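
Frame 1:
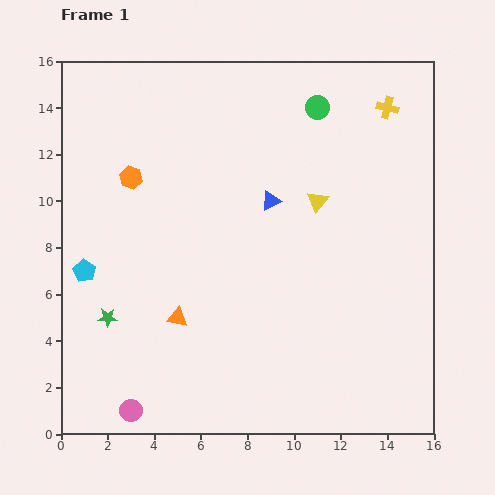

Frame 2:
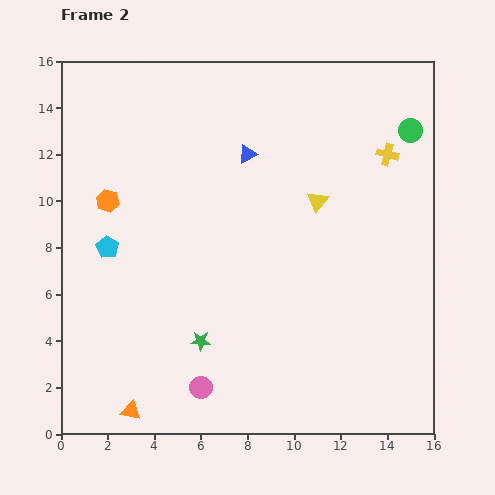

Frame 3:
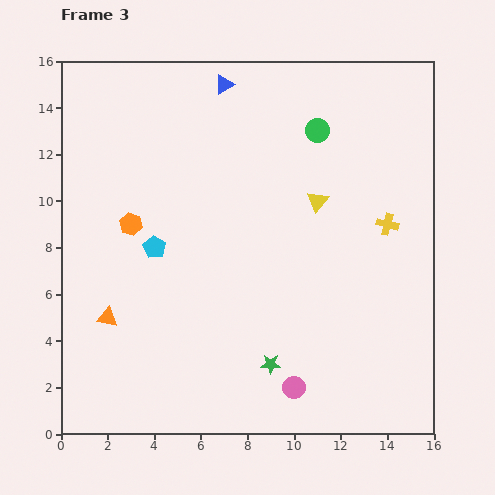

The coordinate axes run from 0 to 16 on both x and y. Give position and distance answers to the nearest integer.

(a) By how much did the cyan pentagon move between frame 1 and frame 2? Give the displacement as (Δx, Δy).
(1, 1)

The cyan pentagon was at (1, 7) in frame 1 and (2, 8) in frame 2.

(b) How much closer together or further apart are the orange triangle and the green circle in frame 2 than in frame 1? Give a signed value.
+6

Distance in frame 1: 11. Distance in frame 2: 17.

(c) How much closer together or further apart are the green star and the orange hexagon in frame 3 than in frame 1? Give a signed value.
+2

Distance in frame 1: 6. Distance in frame 3: 8.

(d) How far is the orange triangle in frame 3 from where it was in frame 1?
3

The orange triangle moved from (5, 5) to (2, 5), a distance of √(3² + 0²) ≈ 3.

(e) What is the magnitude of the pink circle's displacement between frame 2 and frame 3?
4

The pink circle moved from (6, 2) to (10, 2), a distance of √(4² + 0²) ≈ 4.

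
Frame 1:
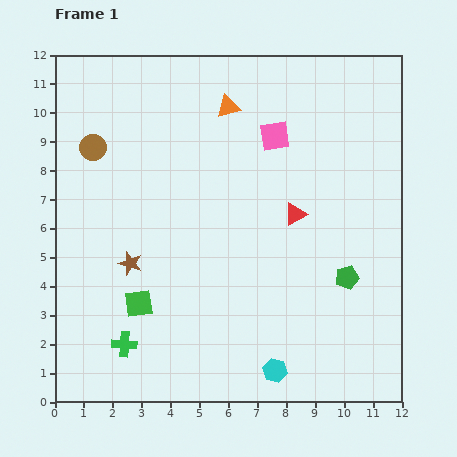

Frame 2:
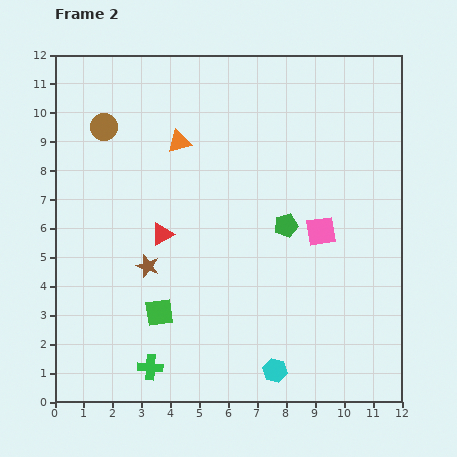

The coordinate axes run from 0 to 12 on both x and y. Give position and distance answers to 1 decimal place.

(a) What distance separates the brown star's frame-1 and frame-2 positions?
0.6

The brown star moved from (2.6, 4.8) to (3.2, 4.7), a distance of √(0.6² + 0.1²) ≈ 0.6.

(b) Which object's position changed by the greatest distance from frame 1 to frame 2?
the red triangle

(moved 4.7; next 3.7)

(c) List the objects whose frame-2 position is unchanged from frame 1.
the cyan hexagon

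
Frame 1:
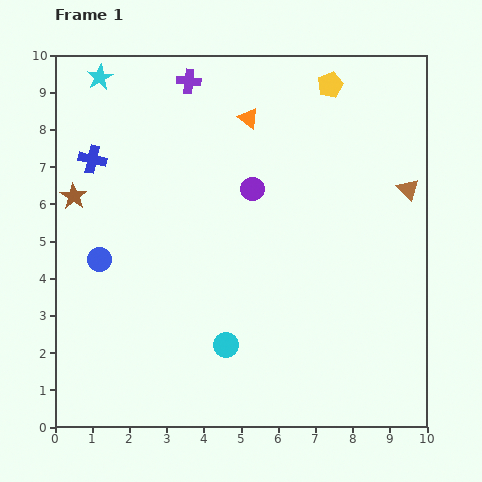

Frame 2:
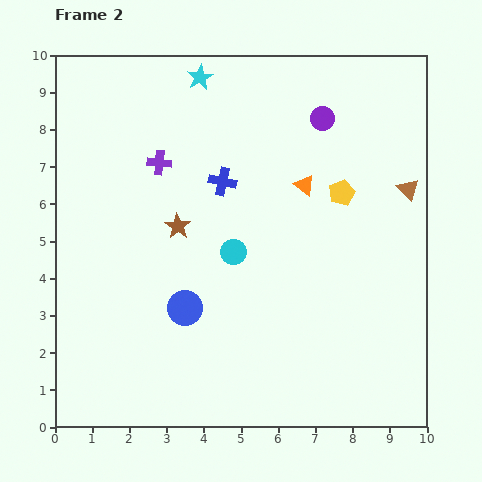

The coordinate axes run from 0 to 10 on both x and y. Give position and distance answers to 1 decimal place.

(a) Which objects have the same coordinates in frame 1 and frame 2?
the brown triangle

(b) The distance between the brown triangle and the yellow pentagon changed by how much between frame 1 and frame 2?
-1.7

Distance in frame 1: 3.5. Distance in frame 2: 1.8.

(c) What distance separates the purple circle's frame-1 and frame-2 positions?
2.7

The purple circle moved from (5.3, 6.4) to (7.2, 8.3), a distance of √(1.9² + 1.9²) ≈ 2.7.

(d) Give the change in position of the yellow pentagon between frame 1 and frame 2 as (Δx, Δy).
(0.3, -2.9)

The yellow pentagon was at (7.4, 9.2) in frame 1 and (7.7, 6.3) in frame 2.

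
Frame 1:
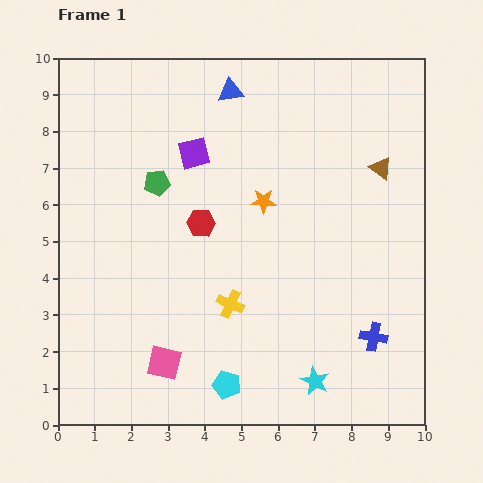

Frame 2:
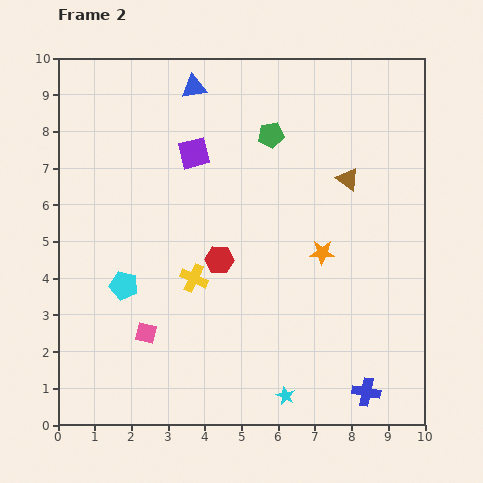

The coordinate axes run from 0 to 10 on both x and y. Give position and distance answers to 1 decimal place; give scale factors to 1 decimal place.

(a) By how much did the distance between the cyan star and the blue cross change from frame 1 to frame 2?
+0.2

Distance in frame 1: 2.0. Distance in frame 2: 2.2.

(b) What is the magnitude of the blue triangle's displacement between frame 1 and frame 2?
1.0

The blue triangle moved from (4.7, 9.1) to (3.7, 9.2), a distance of √(1.0² + 0.1²) ≈ 1.0.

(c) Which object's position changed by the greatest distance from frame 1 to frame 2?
the cyan pentagon

(moved 3.9; next 3.4)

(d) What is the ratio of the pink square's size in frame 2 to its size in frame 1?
0.6×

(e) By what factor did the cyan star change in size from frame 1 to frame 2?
0.6×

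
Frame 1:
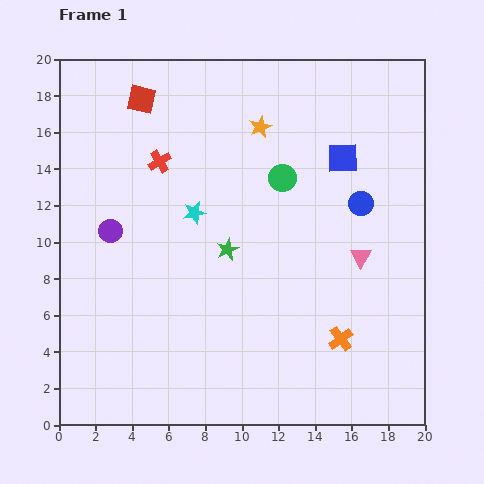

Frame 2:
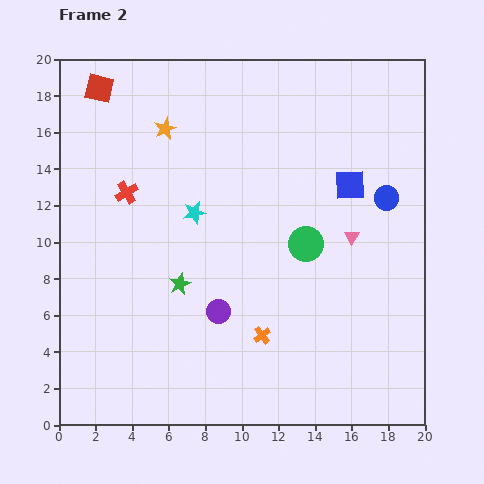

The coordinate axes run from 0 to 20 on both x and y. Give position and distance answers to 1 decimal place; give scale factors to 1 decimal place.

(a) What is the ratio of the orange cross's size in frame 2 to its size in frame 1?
0.7×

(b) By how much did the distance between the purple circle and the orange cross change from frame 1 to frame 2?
-11.2

Distance in frame 1: 13.9. Distance in frame 2: 2.7.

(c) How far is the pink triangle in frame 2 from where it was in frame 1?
1.2

The pink triangle moved from (16.5, 9.2) to (16.0, 10.3), a distance of √(0.5² + 1.1²) ≈ 1.2.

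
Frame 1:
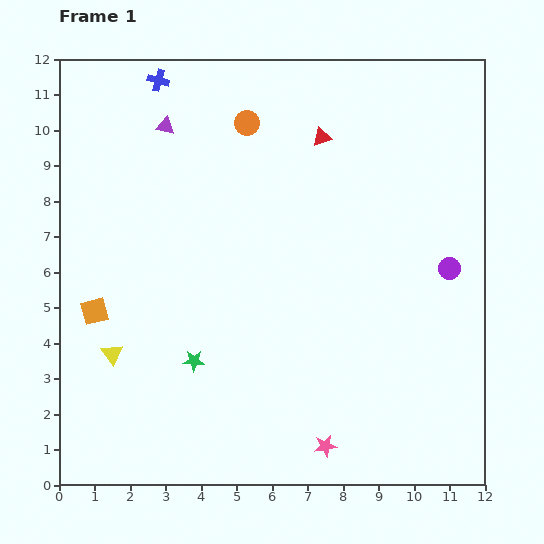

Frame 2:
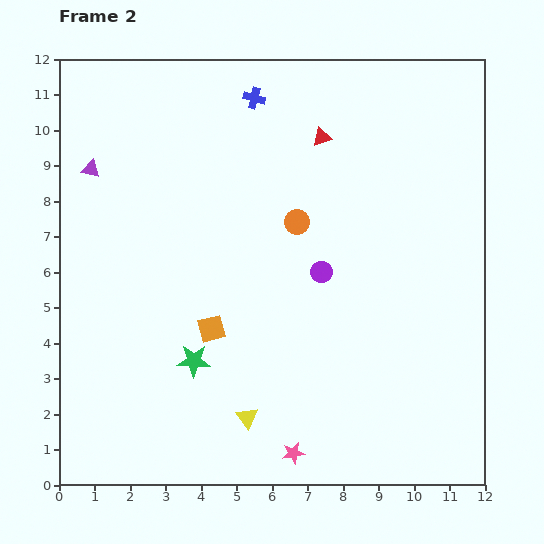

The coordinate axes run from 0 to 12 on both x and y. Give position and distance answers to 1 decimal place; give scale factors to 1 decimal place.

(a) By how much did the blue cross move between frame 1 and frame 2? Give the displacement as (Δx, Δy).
(2.7, -0.5)

The blue cross was at (2.8, 11.4) in frame 1 and (5.5, 10.9) in frame 2.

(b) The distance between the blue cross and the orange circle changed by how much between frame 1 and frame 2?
+0.9

Distance in frame 1: 2.8. Distance in frame 2: 3.7.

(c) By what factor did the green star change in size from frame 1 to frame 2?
1.6×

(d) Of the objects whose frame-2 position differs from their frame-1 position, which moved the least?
the pink star

(moved 0.9)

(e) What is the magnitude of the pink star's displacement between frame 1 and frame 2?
0.9

The pink star moved from (7.5, 1.1) to (6.6, 0.9), a distance of √(0.9² + 0.2²) ≈ 0.9.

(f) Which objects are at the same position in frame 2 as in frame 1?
the green star, the red triangle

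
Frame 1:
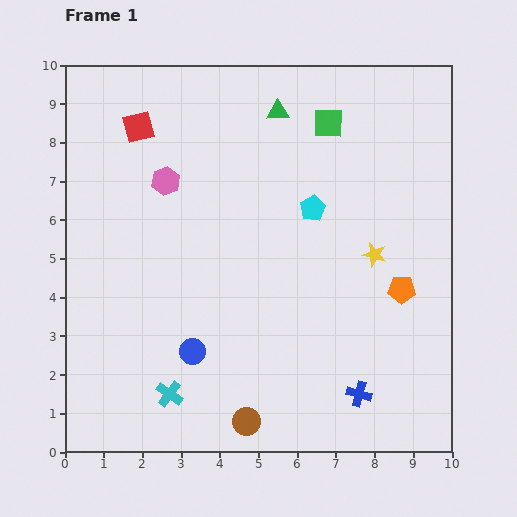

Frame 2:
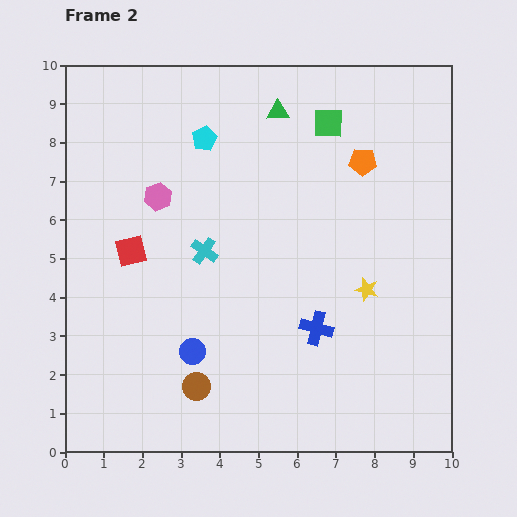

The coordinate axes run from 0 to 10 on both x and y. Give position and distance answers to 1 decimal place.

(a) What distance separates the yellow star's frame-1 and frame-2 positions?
0.9

The yellow star moved from (8.0, 5.1) to (7.8, 4.2), a distance of √(0.2² + 0.9²) ≈ 0.9.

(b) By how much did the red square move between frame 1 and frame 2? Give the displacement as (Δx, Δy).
(-0.2, -3.2)

The red square was at (1.9, 8.4) in frame 1 and (1.7, 5.2) in frame 2.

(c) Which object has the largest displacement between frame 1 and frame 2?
the cyan cross

(moved 3.8; next 3.4)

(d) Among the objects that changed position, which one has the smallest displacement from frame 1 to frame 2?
the pink hexagon

(moved 0.4)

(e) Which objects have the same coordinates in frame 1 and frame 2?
the green square, the blue circle, the green triangle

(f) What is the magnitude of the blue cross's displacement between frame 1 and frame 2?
2.0

The blue cross moved from (7.6, 1.5) to (6.5, 3.2), a distance of √(1.1² + 1.7²) ≈ 2.0.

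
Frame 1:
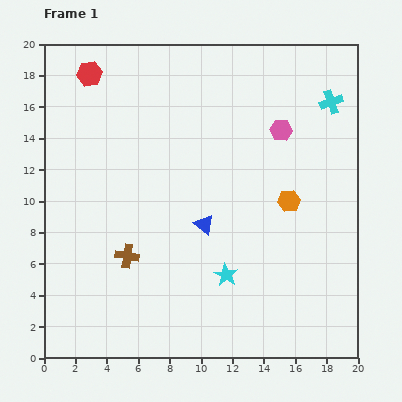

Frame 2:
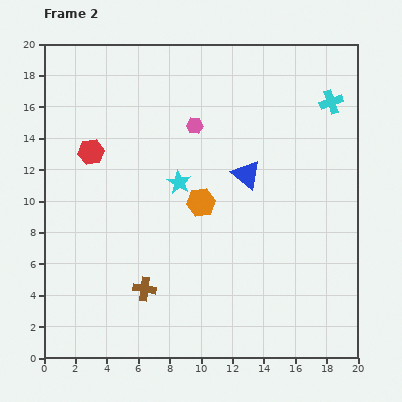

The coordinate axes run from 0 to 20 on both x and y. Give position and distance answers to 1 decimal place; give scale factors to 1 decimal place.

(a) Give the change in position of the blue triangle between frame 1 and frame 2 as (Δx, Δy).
(2.7, 3.2)

The blue triangle was at (10.2, 8.5) in frame 1 and (12.9, 11.7) in frame 2.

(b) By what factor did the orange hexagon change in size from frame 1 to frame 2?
1.3×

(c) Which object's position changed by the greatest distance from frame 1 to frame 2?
the cyan star

(moved 6.6; next 5.6)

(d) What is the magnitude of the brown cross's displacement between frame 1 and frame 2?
2.4

The brown cross moved from (5.3, 6.5) to (6.4, 4.4), a distance of √(1.1² + 2.1²) ≈ 2.4.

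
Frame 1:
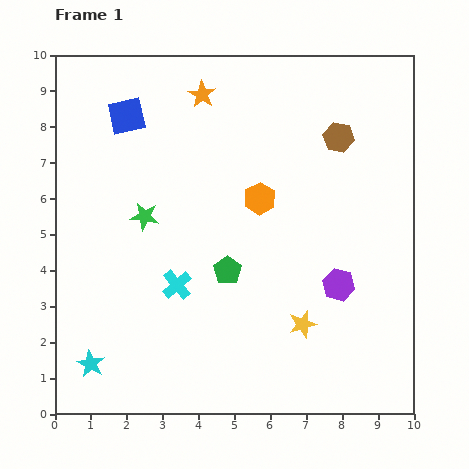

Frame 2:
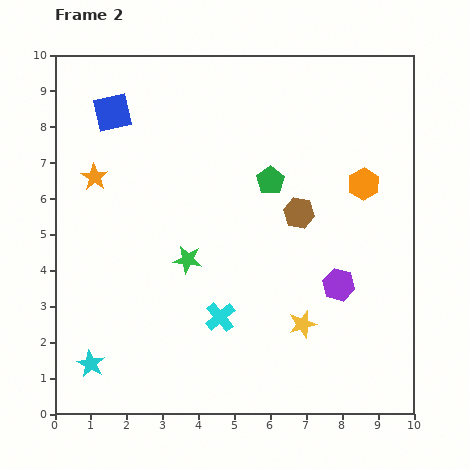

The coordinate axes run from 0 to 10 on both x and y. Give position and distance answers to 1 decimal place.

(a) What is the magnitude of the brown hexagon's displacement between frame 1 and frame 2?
2.4

The brown hexagon moved from (7.9, 7.7) to (6.8, 5.6), a distance of √(1.1² + 2.1²) ≈ 2.4.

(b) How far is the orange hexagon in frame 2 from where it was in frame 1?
2.9

The orange hexagon moved from (5.7, 6.0) to (8.6, 6.4), a distance of √(2.9² + 0.4²) ≈ 2.9.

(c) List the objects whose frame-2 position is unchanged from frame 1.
the purple hexagon, the yellow star, the cyan star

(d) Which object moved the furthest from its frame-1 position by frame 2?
the orange star

(moved 3.8; next 2.9)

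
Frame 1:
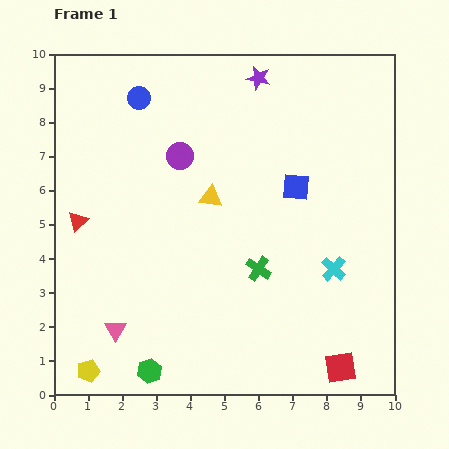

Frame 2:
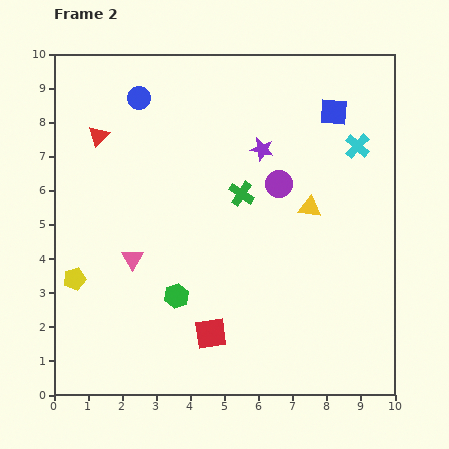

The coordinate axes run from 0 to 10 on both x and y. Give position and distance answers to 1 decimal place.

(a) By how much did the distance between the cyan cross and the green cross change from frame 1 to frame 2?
+1.5

Distance in frame 1: 2.2. Distance in frame 2: 3.7.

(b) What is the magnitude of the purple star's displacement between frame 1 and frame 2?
2.1

The purple star moved from (6.0, 9.3) to (6.1, 7.2), a distance of √(0.1² + 2.1²) ≈ 2.1.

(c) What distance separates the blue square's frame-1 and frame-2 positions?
2.5

The blue square moved from (7.1, 6.1) to (8.2, 8.3), a distance of √(1.1² + 2.2²) ≈ 2.5.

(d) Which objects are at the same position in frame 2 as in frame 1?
the blue circle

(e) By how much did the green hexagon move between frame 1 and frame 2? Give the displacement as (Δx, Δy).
(0.8, 2.2)

The green hexagon was at (2.8, 0.7) in frame 1 and (3.6, 2.9) in frame 2.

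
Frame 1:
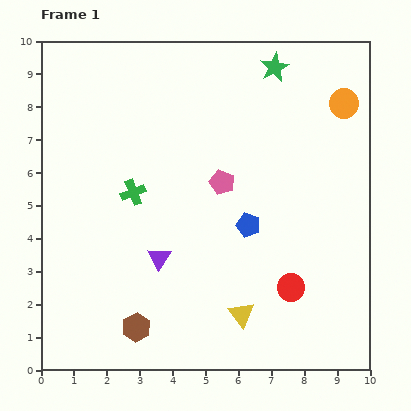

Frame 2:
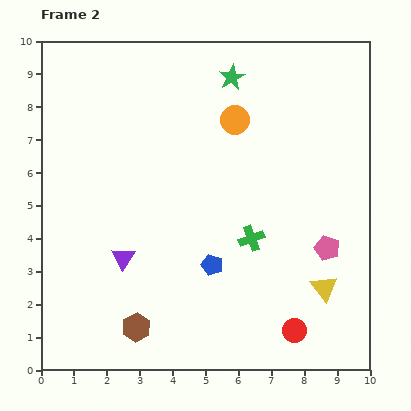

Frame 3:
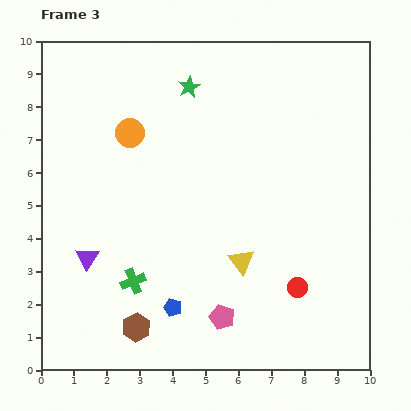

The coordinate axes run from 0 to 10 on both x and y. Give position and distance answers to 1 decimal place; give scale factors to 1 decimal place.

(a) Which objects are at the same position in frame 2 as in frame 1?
the brown hexagon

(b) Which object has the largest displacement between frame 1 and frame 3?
the orange circle

(moved 6.6; next 4.1)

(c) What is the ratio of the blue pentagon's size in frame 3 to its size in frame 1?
0.7×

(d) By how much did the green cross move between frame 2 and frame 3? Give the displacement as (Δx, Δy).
(-3.6, -1.3)

The green cross was at (6.4, 4.0) in frame 2 and (2.8, 2.7) in frame 3.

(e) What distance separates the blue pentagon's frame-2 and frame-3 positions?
1.8

The blue pentagon moved from (5.2, 3.2) to (4.0, 1.9), a distance of √(1.2² + 1.3²) ≈ 1.8.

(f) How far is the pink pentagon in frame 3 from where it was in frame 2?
3.8

The pink pentagon moved from (8.7, 3.7) to (5.5, 1.6), a distance of √(3.2² + 2.1²) ≈ 3.8.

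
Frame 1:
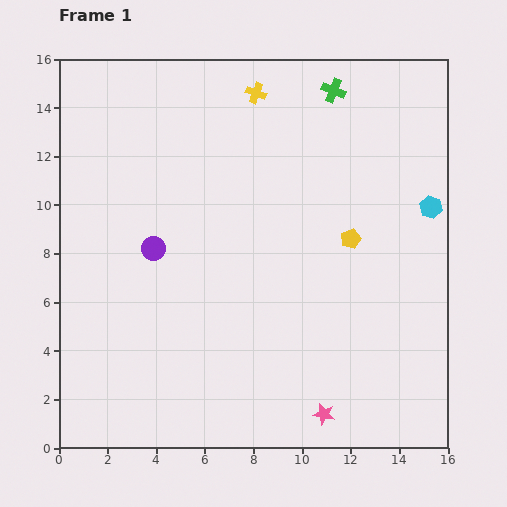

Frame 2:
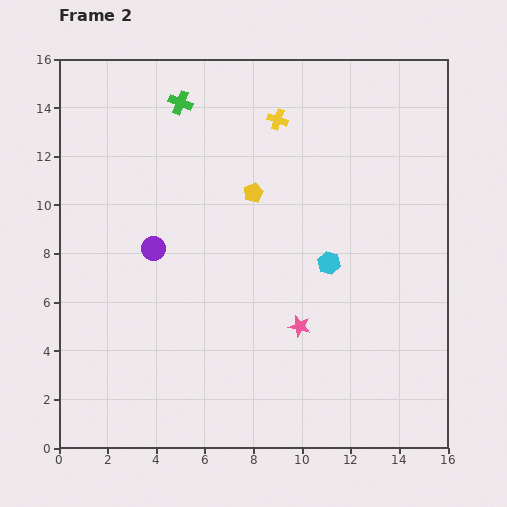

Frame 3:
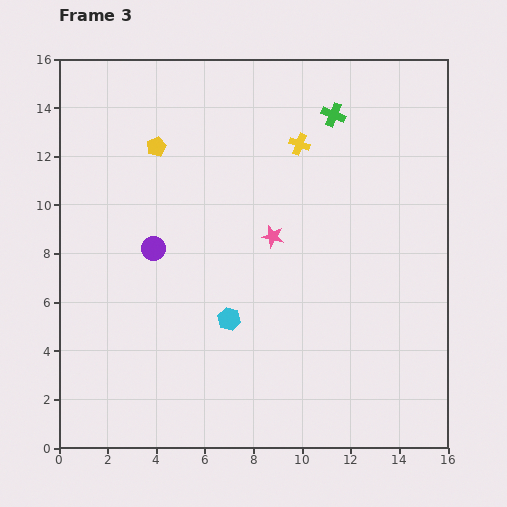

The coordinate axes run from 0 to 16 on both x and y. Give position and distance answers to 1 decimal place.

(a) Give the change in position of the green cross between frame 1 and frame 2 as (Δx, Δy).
(-6.3, -0.5)

The green cross was at (11.3, 14.7) in frame 1 and (5.0, 14.2) in frame 2.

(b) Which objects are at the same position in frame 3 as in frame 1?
the purple circle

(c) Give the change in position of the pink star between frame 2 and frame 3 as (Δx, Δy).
(-1.1, 3.7)

The pink star was at (9.9, 5.0) in frame 2 and (8.8, 8.7) in frame 3.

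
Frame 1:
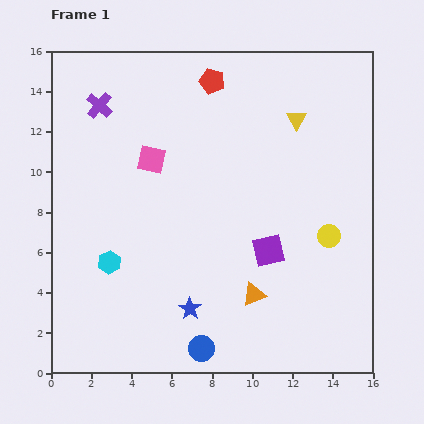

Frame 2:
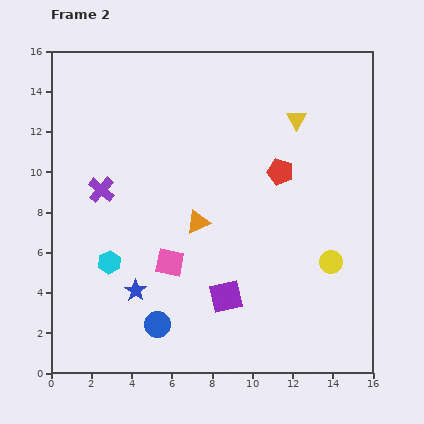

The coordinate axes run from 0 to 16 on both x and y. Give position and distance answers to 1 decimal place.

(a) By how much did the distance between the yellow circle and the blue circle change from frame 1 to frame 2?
+0.7

Distance in frame 1: 8.4. Distance in frame 2: 9.1.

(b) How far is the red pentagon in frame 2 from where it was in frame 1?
5.6

The red pentagon moved from (8.0, 14.5) to (11.4, 10.0), a distance of √(3.4² + 4.5²) ≈ 5.6.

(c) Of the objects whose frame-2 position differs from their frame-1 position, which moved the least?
the yellow circle

(moved 1.3)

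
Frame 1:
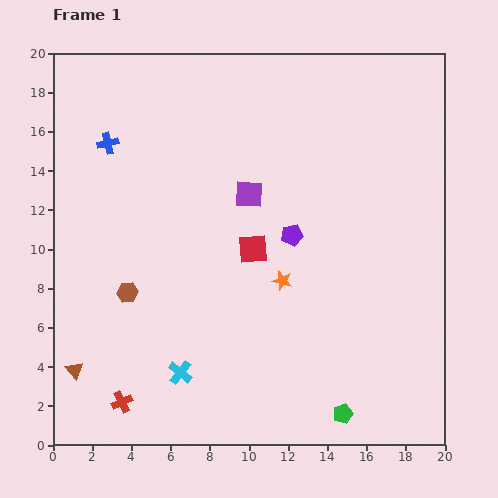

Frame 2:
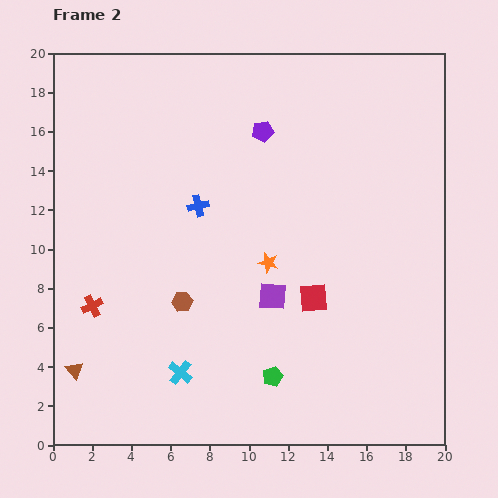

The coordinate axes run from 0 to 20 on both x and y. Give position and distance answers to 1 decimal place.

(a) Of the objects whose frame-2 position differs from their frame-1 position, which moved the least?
the orange star

(moved 1.1)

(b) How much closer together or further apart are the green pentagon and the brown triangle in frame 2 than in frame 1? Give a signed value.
-3.8

Distance in frame 1: 13.9. Distance in frame 2: 10.1.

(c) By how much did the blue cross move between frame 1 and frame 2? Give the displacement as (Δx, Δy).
(4.6, -3.2)

The blue cross was at (2.8, 15.4) in frame 1 and (7.4, 12.2) in frame 2.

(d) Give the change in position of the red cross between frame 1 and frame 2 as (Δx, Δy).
(-1.5, 4.9)

The red cross was at (3.5, 2.2) in frame 1 and (2.0, 7.1) in frame 2.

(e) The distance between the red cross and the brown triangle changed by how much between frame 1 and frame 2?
+0.5

Distance in frame 1: 2.9. Distance in frame 2: 3.4.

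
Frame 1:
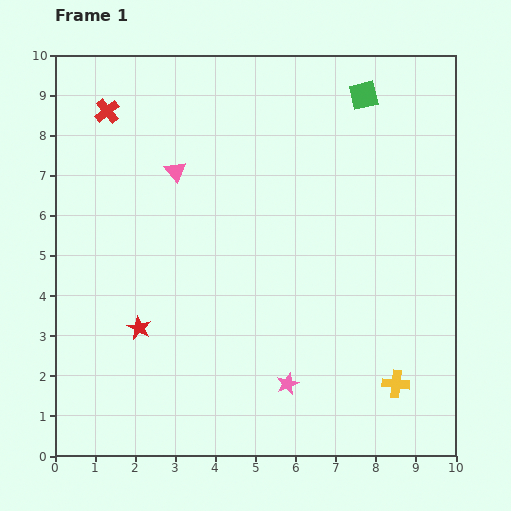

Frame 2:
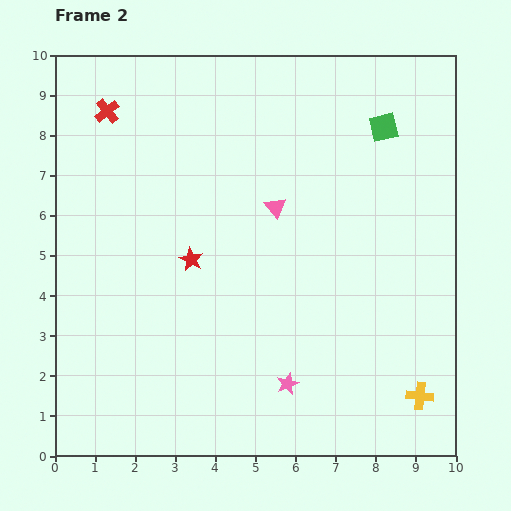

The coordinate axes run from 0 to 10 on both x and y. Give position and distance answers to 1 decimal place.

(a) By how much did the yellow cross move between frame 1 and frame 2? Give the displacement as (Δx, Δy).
(0.6, -0.3)

The yellow cross was at (8.5, 1.8) in frame 1 and (9.1, 1.5) in frame 2.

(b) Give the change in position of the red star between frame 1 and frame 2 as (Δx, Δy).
(1.3, 1.7)

The red star was at (2.1, 3.2) in frame 1 and (3.4, 4.9) in frame 2.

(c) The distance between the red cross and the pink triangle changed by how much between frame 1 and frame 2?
+2.5

Distance in frame 1: 2.3. Distance in frame 2: 4.8.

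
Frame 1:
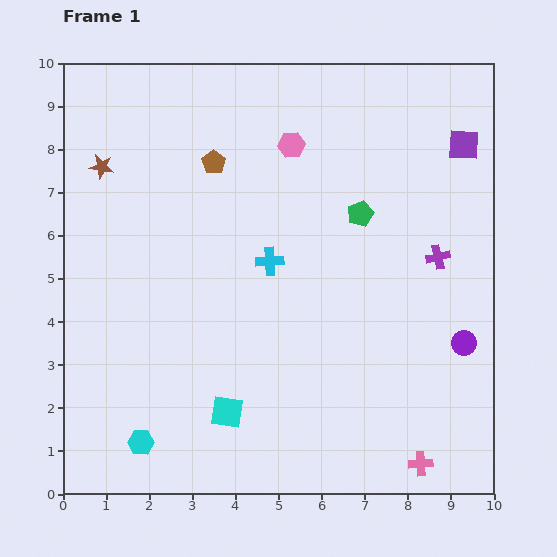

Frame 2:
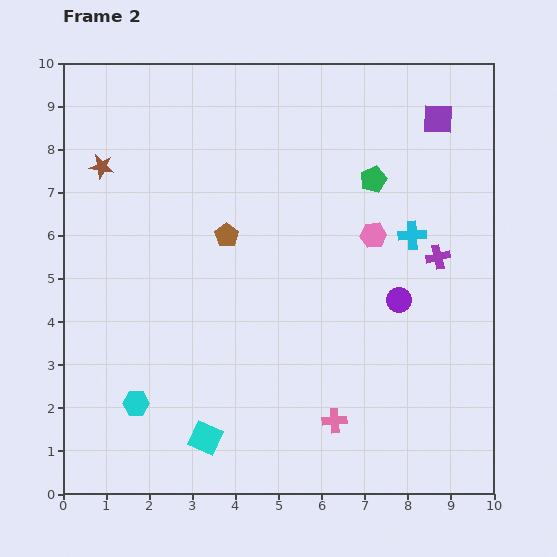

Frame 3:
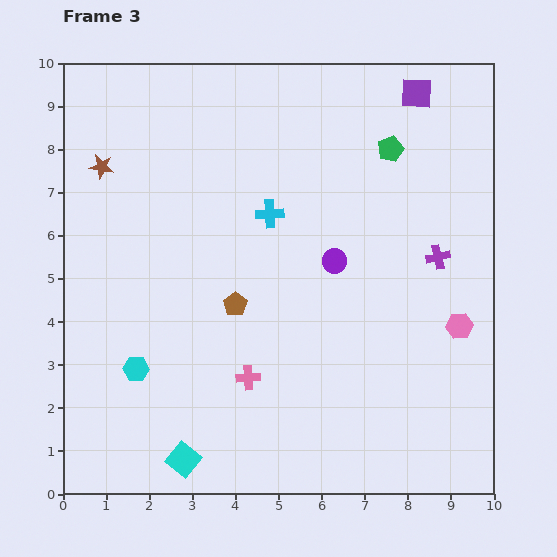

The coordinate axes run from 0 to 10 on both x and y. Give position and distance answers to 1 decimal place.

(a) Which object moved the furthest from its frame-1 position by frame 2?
the cyan cross

(moved 3.4; next 2.8)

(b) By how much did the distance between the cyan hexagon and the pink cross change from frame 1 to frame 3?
-3.9

Distance in frame 1: 6.5. Distance in frame 3: 2.6.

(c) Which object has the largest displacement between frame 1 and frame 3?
the pink hexagon

(moved 5.7; next 4.5)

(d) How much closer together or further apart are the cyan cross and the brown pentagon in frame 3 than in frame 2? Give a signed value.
-2.1

Distance in frame 2: 4.3. Distance in frame 3: 2.2.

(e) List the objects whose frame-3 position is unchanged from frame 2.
the brown star, the purple cross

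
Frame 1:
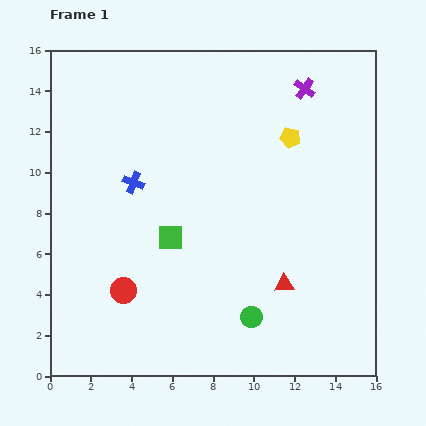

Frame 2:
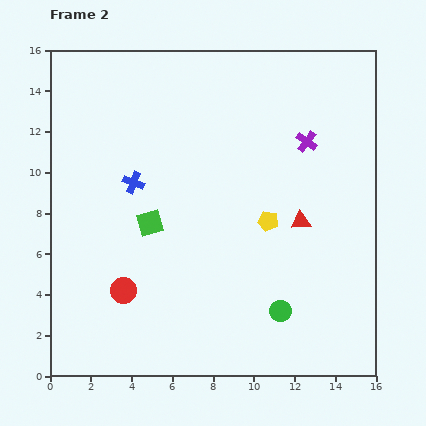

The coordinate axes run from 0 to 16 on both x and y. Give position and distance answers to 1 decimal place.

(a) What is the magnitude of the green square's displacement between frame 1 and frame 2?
1.2

The green square moved from (5.9, 6.8) to (4.9, 7.5), a distance of √(1.0² + 0.7²) ≈ 1.2.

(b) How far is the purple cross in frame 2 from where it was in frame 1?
2.6

The purple cross moved from (12.5, 14.1) to (12.6, 11.5), a distance of √(0.1² + 2.6²) ≈ 2.6.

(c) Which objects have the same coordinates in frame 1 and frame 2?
the red circle, the blue cross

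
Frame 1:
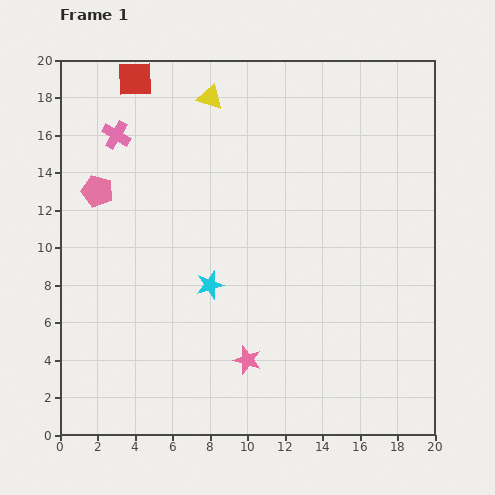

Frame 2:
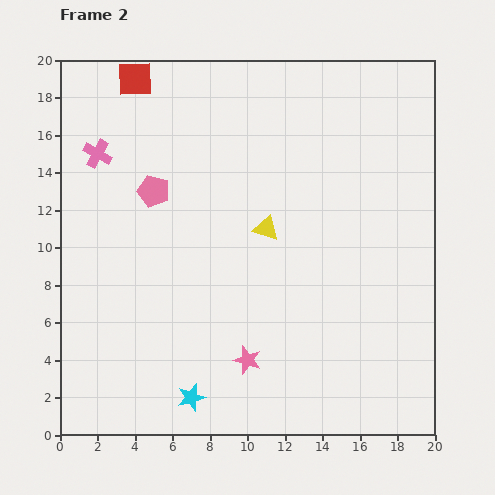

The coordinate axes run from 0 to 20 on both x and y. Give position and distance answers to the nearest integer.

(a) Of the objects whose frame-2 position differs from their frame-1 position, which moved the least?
the pink cross

(moved 1)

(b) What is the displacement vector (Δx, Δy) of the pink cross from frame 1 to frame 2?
(-1, -1)

The pink cross was at (3, 16) in frame 1 and (2, 15) in frame 2.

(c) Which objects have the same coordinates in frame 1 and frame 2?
the red square, the pink star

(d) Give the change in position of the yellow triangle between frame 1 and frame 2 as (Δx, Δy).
(3, -7)

The yellow triangle was at (8, 18) in frame 1 and (11, 11) in frame 2.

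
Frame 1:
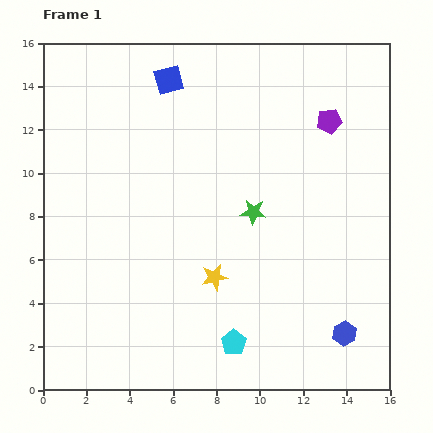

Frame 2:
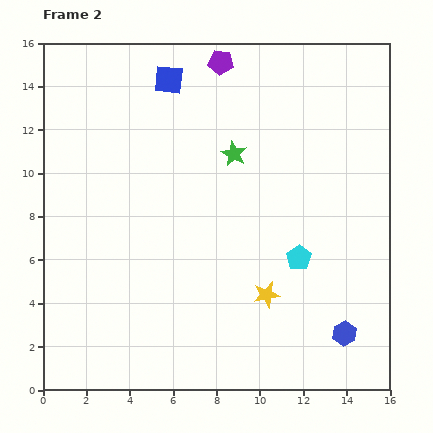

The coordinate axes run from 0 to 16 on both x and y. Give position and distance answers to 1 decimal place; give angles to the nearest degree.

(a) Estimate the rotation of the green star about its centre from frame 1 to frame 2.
22° clockwise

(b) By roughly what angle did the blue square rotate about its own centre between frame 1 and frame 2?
20° clockwise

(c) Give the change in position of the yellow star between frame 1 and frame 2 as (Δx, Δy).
(2.4, -0.8)

The yellow star was at (7.9, 5.2) in frame 1 and (10.3, 4.4) in frame 2.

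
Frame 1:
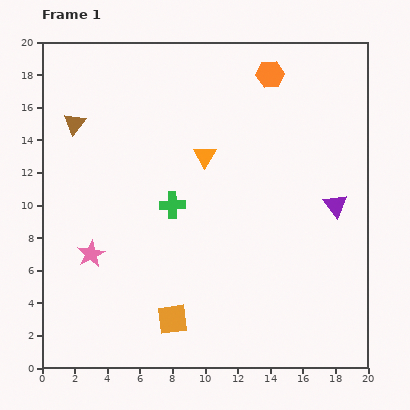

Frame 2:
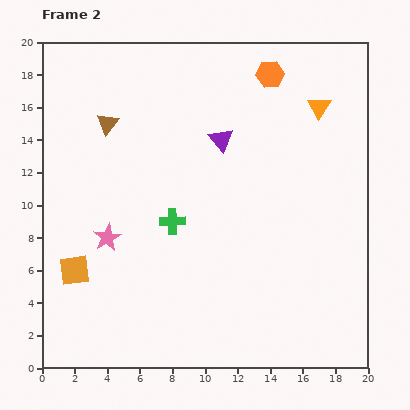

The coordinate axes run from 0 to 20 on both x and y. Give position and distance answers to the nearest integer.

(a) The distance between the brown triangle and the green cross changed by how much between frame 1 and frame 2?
-1

Distance in frame 1: 8. Distance in frame 2: 7.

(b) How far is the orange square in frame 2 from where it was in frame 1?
7

The orange square moved from (8, 3) to (2, 6), a distance of √(6² + 3²) ≈ 7.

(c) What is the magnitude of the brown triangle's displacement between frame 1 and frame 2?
2

The brown triangle moved from (2, 15) to (4, 15), a distance of √(2² + 0²) ≈ 2.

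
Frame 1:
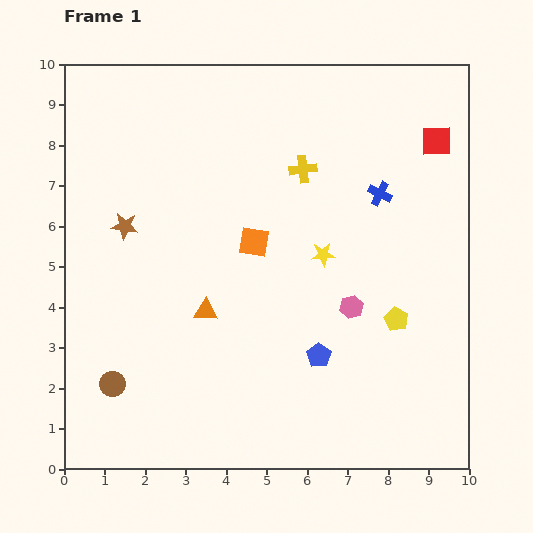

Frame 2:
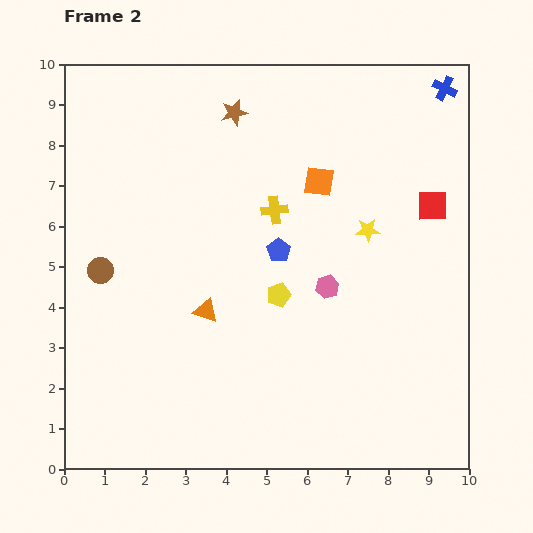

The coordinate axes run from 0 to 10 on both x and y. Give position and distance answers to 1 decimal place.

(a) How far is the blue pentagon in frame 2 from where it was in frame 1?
2.8

The blue pentagon moved from (6.3, 2.8) to (5.3, 5.4), a distance of √(1.0² + 2.6²) ≈ 2.8.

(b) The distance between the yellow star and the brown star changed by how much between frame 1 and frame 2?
-0.5

Distance in frame 1: 4.9. Distance in frame 2: 4.4.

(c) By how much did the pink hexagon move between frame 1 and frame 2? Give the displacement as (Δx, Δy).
(-0.6, 0.5)

The pink hexagon was at (7.1, 4.0) in frame 1 and (6.5, 4.5) in frame 2.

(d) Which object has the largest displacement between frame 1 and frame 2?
the brown star

(moved 3.9; next 3.1)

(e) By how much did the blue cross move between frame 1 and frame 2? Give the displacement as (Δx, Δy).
(1.6, 2.6)

The blue cross was at (7.8, 6.8) in frame 1 and (9.4, 9.4) in frame 2.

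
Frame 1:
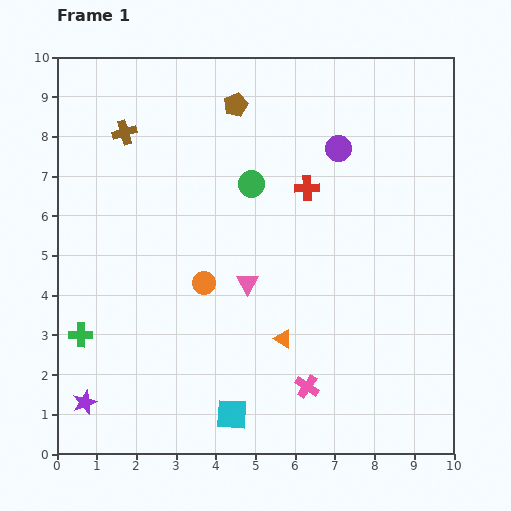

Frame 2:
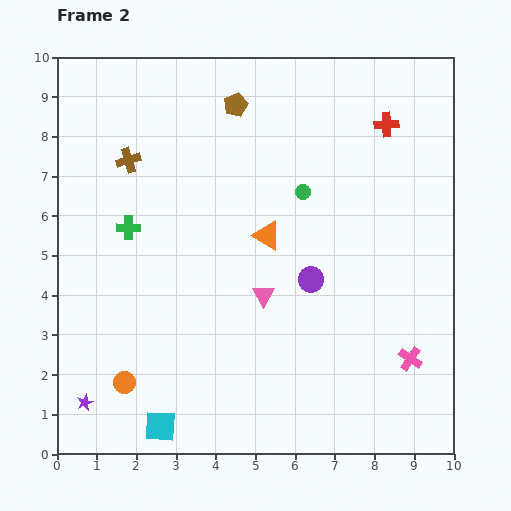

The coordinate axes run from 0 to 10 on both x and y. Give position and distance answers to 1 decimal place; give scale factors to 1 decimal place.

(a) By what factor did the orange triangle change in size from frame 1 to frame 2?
1.5×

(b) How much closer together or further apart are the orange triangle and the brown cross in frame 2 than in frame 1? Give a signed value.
-2.6

Distance in frame 1: 6.6. Distance in frame 2: 4.0.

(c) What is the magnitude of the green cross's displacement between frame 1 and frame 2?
3.0

The green cross moved from (0.6, 3.0) to (1.8, 5.7), a distance of √(1.2² + 2.7²) ≈ 3.0.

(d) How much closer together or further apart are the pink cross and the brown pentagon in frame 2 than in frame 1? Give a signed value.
+0.5

Distance in frame 1: 7.3. Distance in frame 2: 7.8.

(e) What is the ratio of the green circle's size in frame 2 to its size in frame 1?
0.6×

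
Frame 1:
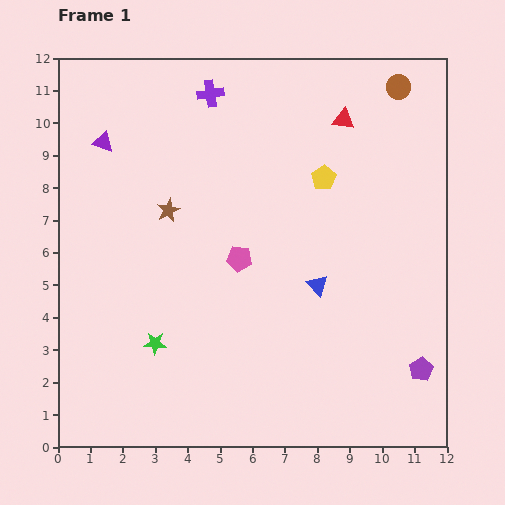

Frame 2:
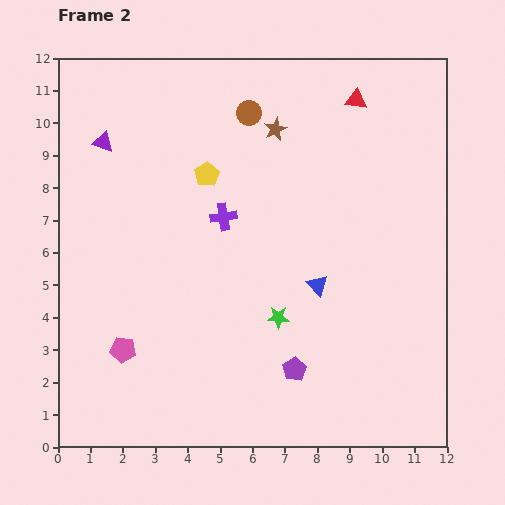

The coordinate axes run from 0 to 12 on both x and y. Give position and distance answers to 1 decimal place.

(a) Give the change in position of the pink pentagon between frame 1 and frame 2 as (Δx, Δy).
(-3.6, -2.8)

The pink pentagon was at (5.6, 5.8) in frame 1 and (2.0, 3.0) in frame 2.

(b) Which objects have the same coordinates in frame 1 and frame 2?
the purple triangle, the blue triangle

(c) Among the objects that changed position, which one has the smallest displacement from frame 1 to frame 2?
the red triangle

(moved 0.7)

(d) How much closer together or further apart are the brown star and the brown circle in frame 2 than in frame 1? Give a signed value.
-7.2

Distance in frame 1: 8.1. Distance in frame 2: 0.9.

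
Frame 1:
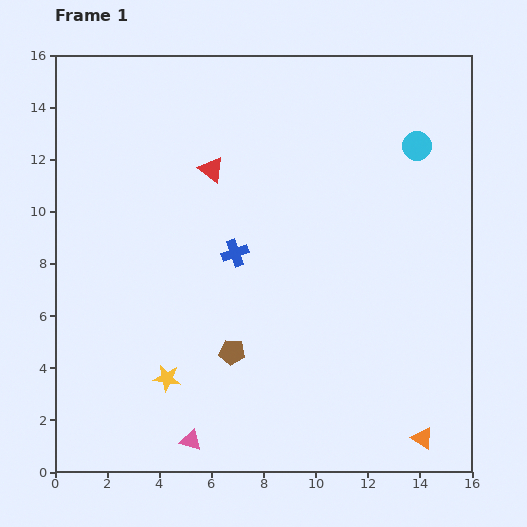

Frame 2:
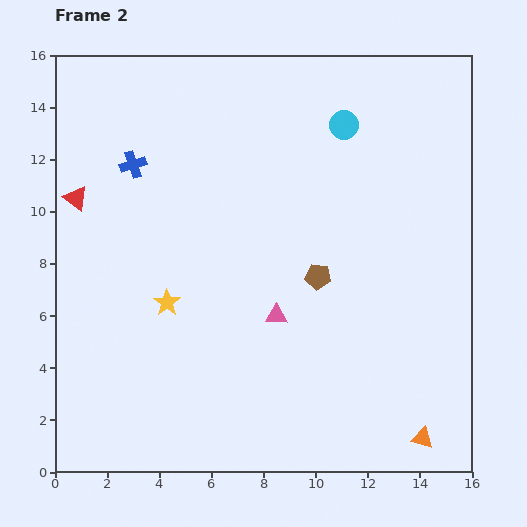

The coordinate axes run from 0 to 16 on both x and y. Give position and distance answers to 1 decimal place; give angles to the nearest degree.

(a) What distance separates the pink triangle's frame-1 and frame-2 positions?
5.8

The pink triangle moved from (5.2, 1.2) to (8.5, 6.0), a distance of √(3.3² + 4.8²) ≈ 5.8.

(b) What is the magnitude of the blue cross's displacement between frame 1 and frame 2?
5.2

The blue cross moved from (6.9, 8.4) to (3.0, 11.8), a distance of √(3.9² + 3.4²) ≈ 5.2.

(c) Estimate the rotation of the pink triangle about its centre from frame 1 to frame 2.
17° counter-clockwise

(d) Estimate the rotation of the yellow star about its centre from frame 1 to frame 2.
28° clockwise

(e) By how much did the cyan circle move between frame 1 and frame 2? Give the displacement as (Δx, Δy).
(-2.8, 0.8)

The cyan circle was at (13.9, 12.5) in frame 1 and (11.1, 13.3) in frame 2.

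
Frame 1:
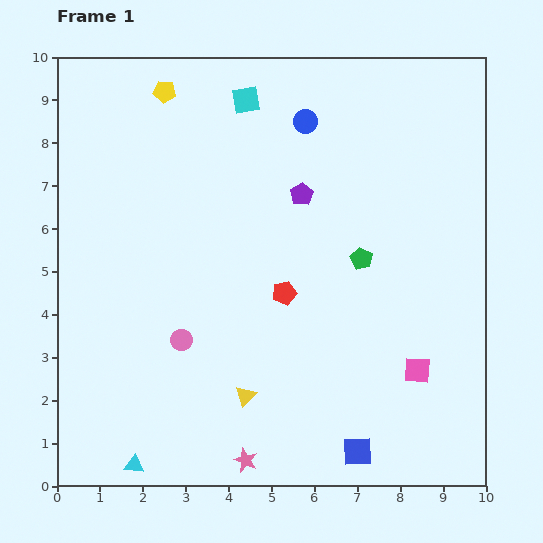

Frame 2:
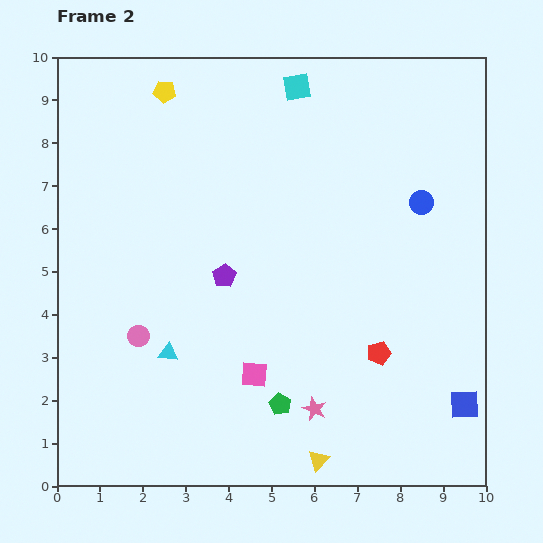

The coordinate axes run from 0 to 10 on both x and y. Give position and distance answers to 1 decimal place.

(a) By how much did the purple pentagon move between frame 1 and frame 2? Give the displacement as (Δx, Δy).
(-1.8, -1.9)

The purple pentagon was at (5.7, 6.8) in frame 1 and (3.9, 4.9) in frame 2.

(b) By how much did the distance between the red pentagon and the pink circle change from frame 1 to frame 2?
+3.0

Distance in frame 1: 2.6. Distance in frame 2: 5.6.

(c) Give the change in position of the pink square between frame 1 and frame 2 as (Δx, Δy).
(-3.8, -0.1)

The pink square was at (8.4, 2.7) in frame 1 and (4.6, 2.6) in frame 2.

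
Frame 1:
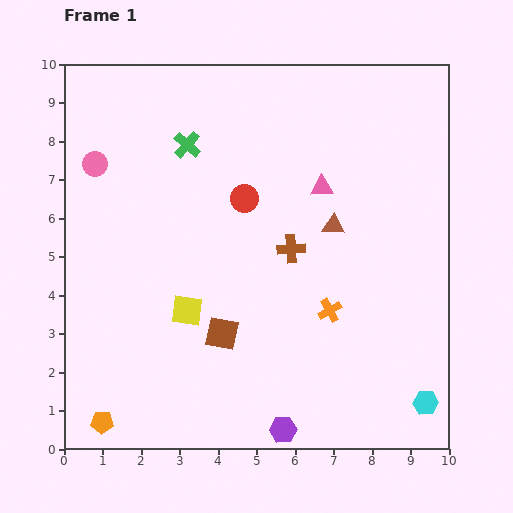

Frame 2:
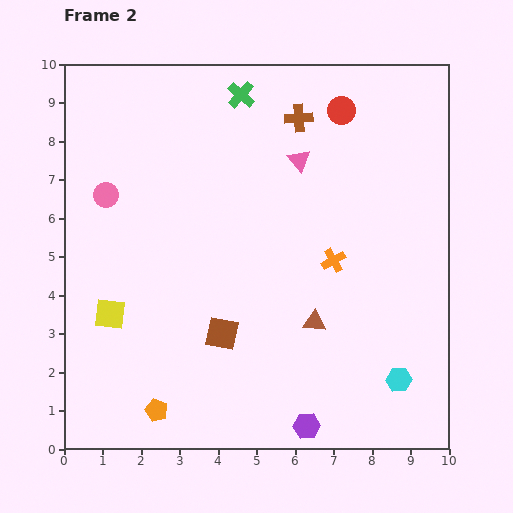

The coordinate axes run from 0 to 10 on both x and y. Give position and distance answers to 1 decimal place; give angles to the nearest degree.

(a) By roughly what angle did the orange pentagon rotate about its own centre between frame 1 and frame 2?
18° clockwise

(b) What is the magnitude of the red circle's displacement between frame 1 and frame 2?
3.4

The red circle moved from (4.7, 6.5) to (7.2, 8.8), a distance of √(2.5² + 2.3²) ≈ 3.4.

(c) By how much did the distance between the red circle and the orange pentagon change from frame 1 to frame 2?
+2.3

Distance in frame 1: 6.9. Distance in frame 2: 9.2.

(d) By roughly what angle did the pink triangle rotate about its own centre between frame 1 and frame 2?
52° clockwise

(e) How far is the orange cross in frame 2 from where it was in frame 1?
1.3

The orange cross moved from (6.9, 3.6) to (7.0, 4.9), a distance of √(0.1² + 1.3²) ≈ 1.3.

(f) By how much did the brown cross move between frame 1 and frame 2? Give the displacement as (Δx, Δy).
(0.2, 3.4)

The brown cross was at (5.9, 5.2) in frame 1 and (6.1, 8.6) in frame 2.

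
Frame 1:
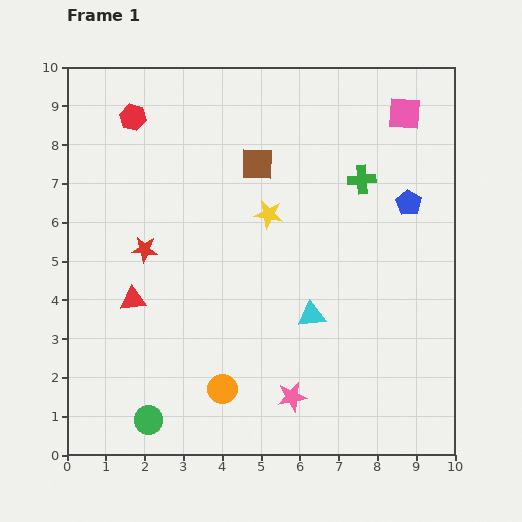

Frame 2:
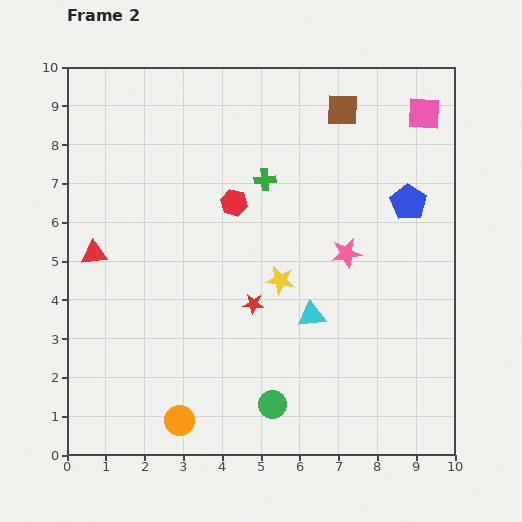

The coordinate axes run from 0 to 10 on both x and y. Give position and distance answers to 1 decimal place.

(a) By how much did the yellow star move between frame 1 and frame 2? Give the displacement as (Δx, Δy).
(0.3, -1.7)

The yellow star was at (5.2, 6.2) in frame 1 and (5.5, 4.5) in frame 2.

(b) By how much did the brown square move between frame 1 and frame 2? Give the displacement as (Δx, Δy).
(2.2, 1.4)

The brown square was at (4.9, 7.5) in frame 1 and (7.1, 8.9) in frame 2.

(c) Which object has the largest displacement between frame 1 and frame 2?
the pink star

(moved 4.0; next 3.4)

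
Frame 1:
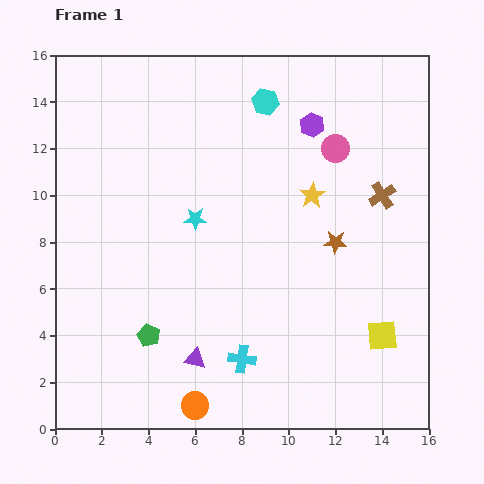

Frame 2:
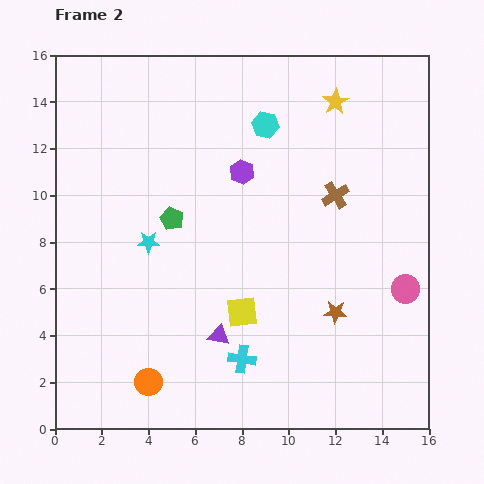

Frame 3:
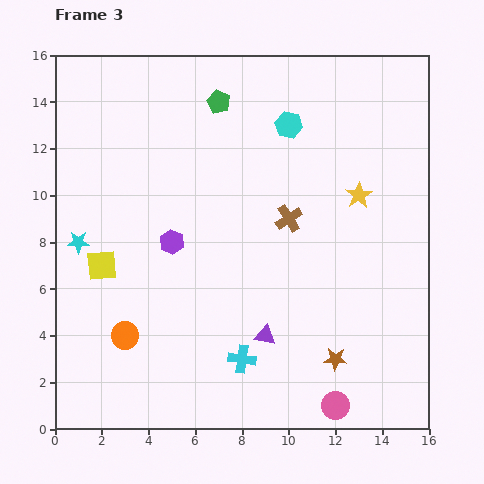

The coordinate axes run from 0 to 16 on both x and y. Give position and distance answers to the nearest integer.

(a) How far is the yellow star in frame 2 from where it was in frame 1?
4

The yellow star moved from (11, 10) to (12, 14), a distance of √(1² + 4²) ≈ 4.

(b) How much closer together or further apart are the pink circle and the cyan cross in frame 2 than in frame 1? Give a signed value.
-2

Distance in frame 1: 10. Distance in frame 2: 8.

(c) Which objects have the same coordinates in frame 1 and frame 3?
the cyan cross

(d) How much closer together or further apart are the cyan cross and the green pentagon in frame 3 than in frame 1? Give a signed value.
+7

Distance in frame 1: 4. Distance in frame 3: 11.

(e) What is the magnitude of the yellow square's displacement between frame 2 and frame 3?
6

The yellow square moved from (8, 5) to (2, 7), a distance of √(6² + 2²) ≈ 6.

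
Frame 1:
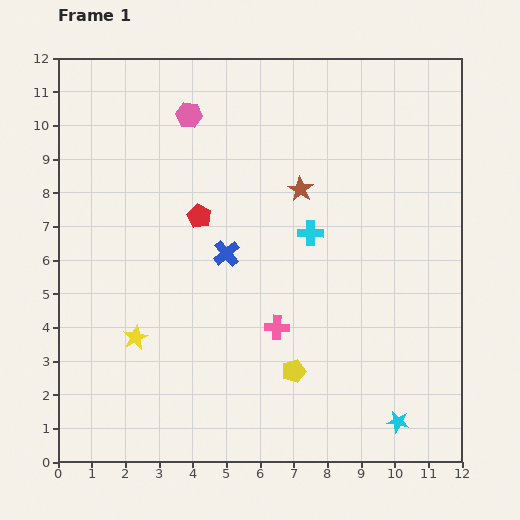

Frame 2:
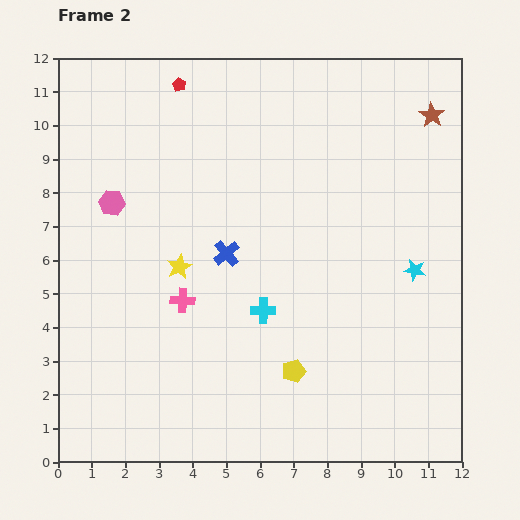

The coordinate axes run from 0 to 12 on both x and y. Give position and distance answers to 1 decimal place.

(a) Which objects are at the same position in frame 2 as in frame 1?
the blue cross, the yellow pentagon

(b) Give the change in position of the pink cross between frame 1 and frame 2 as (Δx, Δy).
(-2.8, 0.8)

The pink cross was at (6.5, 4.0) in frame 1 and (3.7, 4.8) in frame 2.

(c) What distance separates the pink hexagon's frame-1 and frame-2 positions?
3.5

The pink hexagon moved from (3.9, 10.3) to (1.6, 7.7), a distance of √(2.3² + 2.6²) ≈ 3.5.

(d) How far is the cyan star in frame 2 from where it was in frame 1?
4.5

The cyan star moved from (10.1, 1.2) to (10.6, 5.7), a distance of √(0.5² + 4.5²) ≈ 4.5.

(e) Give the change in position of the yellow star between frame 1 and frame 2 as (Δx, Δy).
(1.3, 2.1)

The yellow star was at (2.3, 3.7) in frame 1 and (3.6, 5.8) in frame 2.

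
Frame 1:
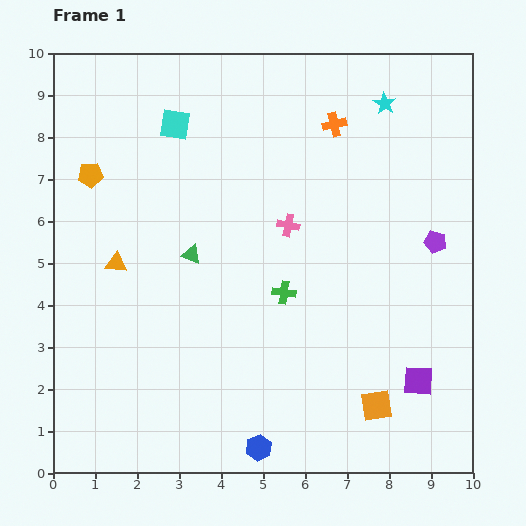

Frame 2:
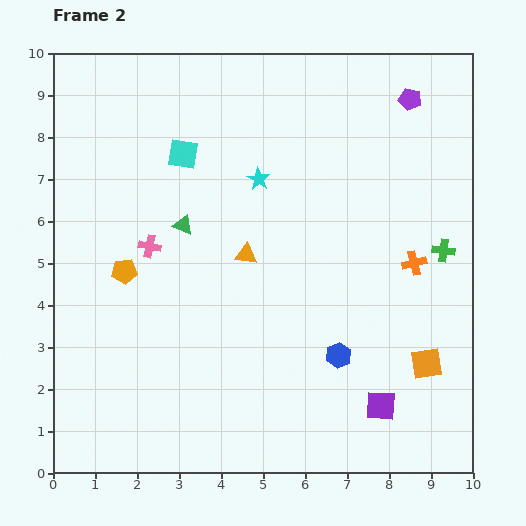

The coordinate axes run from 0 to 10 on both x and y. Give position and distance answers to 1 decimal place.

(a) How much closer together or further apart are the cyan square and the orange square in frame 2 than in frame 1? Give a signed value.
-0.5

Distance in frame 1: 8.2. Distance in frame 2: 7.7.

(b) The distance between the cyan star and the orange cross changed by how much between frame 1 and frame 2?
+2.9

Distance in frame 1: 1.3. Distance in frame 2: 4.2.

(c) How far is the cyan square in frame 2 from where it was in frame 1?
0.7

The cyan square moved from (2.9, 8.3) to (3.1, 7.6), a distance of √(0.2² + 0.7²) ≈ 0.7.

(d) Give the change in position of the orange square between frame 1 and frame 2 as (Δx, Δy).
(1.2, 1.0)

The orange square was at (7.7, 1.6) in frame 1 and (8.9, 2.6) in frame 2.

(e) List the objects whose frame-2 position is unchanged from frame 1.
none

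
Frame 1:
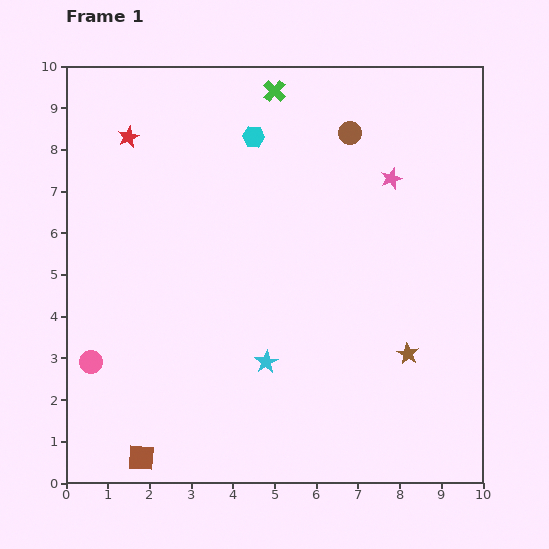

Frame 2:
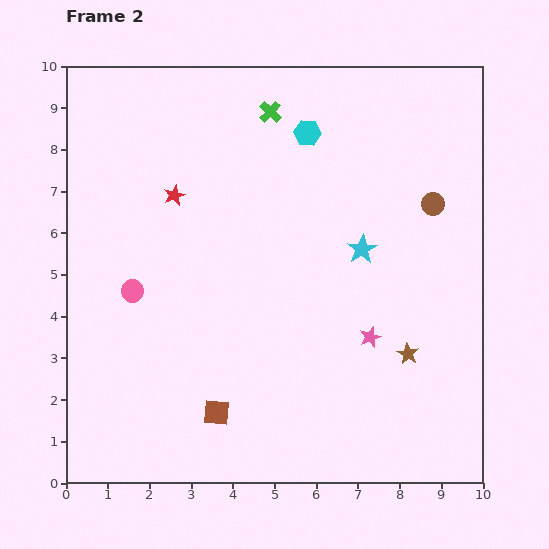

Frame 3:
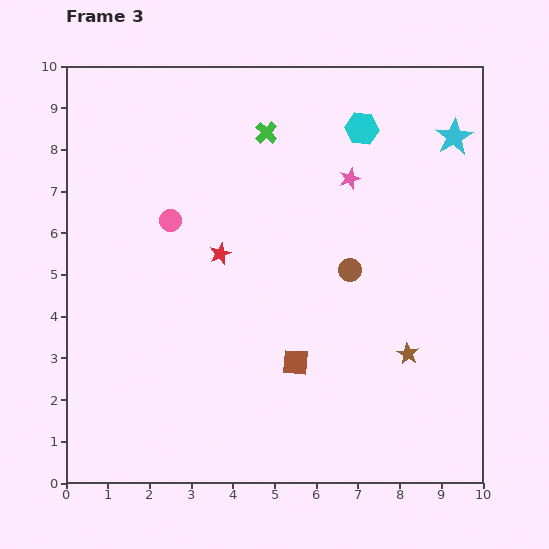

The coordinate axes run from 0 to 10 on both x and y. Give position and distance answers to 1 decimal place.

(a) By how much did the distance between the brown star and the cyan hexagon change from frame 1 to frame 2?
-0.6

Distance in frame 1: 6.4. Distance in frame 2: 5.8.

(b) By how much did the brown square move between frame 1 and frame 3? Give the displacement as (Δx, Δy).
(3.7, 2.3)

The brown square was at (1.8, 0.6) in frame 1 and (5.5, 2.9) in frame 3.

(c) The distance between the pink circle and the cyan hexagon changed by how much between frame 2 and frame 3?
-0.6

Distance in frame 2: 5.7. Distance in frame 3: 5.1.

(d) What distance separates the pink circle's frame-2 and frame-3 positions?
1.9

The pink circle moved from (1.6, 4.6) to (2.5, 6.3), a distance of √(0.9² + 1.7²) ≈ 1.9.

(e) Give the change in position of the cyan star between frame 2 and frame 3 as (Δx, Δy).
(2.2, 2.7)

The cyan star was at (7.1, 5.6) in frame 2 and (9.3, 8.3) in frame 3.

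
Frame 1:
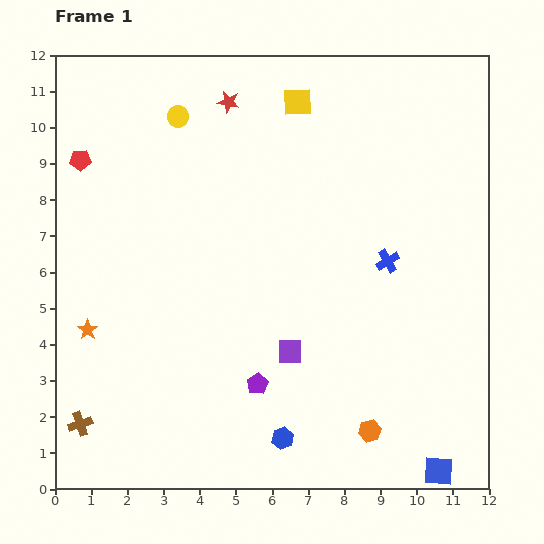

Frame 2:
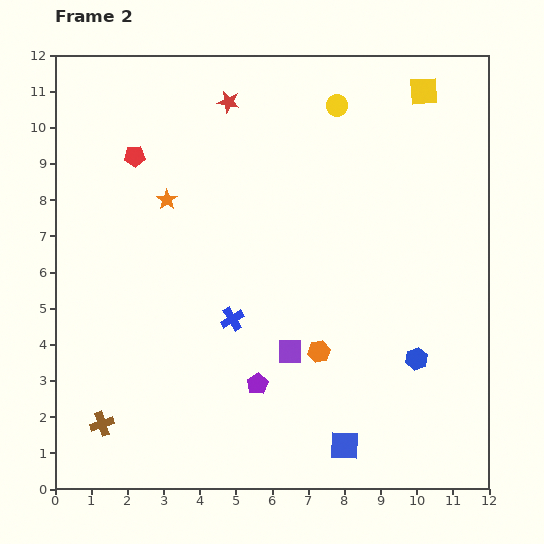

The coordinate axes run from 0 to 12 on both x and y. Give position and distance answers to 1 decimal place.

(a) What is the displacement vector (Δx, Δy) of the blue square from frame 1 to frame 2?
(-2.6, 0.7)

The blue square was at (10.6, 0.5) in frame 1 and (8.0, 1.2) in frame 2.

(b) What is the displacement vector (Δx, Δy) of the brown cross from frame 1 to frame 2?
(0.6, 0.0)

The brown cross was at (0.7, 1.8) in frame 1 and (1.3, 1.8) in frame 2.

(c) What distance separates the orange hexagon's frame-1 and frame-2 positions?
2.6

The orange hexagon moved from (8.7, 1.6) to (7.3, 3.8), a distance of √(1.4² + 2.2²) ≈ 2.6.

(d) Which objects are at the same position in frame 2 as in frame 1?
the red star, the purple pentagon, the purple square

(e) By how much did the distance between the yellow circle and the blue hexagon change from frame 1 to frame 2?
-2.1

Distance in frame 1: 9.4. Distance in frame 2: 7.3.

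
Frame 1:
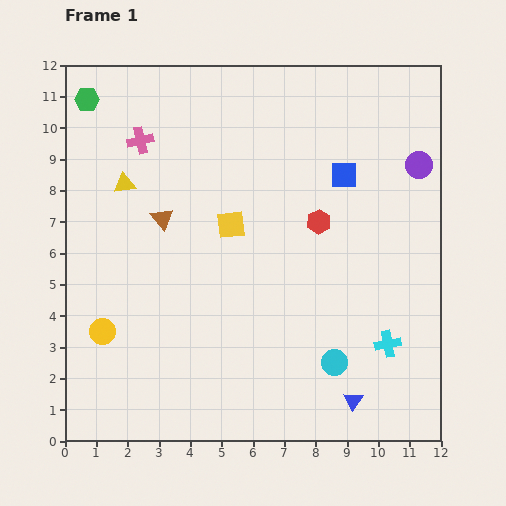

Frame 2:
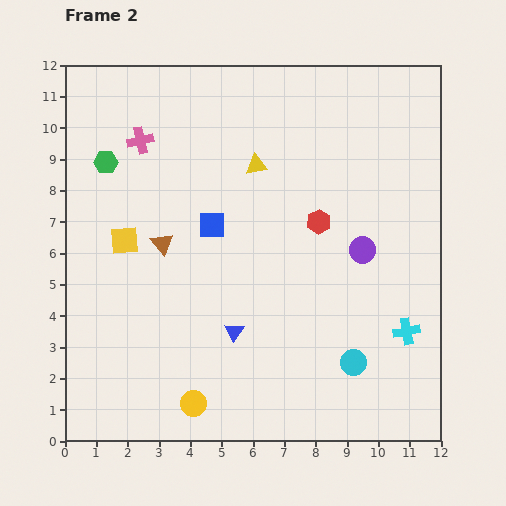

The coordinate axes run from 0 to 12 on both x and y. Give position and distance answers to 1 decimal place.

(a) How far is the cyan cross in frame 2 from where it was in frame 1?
0.7

The cyan cross moved from (10.3, 3.1) to (10.9, 3.5), a distance of √(0.6² + 0.4²) ≈ 0.7.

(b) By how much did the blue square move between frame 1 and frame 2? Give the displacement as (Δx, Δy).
(-4.2, -1.6)

The blue square was at (8.9, 8.5) in frame 1 and (4.7, 6.9) in frame 2.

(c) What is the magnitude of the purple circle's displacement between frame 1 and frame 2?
3.2

The purple circle moved from (11.3, 8.8) to (9.5, 6.1), a distance of √(1.8² + 2.7²) ≈ 3.2.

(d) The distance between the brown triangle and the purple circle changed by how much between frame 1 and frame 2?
-2.0

Distance in frame 1: 8.4. Distance in frame 2: 6.4.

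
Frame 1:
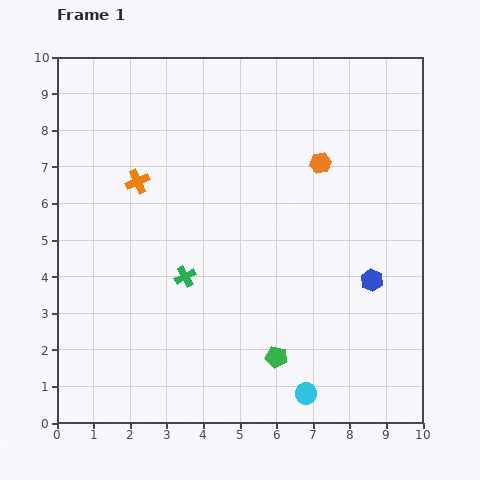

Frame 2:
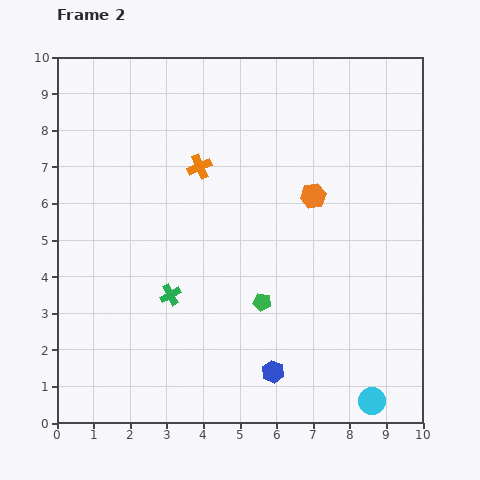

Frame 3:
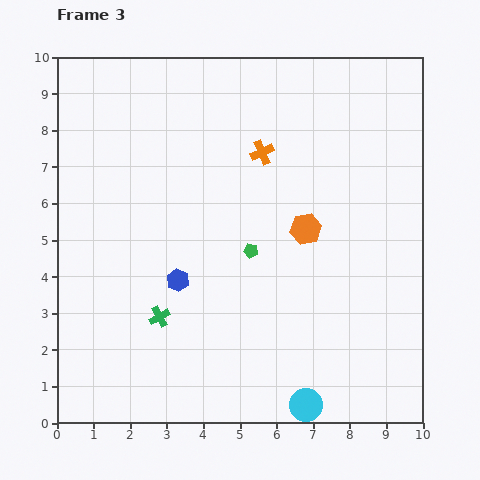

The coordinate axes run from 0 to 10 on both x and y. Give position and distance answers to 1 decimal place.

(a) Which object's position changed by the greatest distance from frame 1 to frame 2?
the blue hexagon

(moved 3.7; next 1.8)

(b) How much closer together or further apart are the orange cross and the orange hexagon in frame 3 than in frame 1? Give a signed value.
-2.6

Distance in frame 1: 5.0. Distance in frame 3: 2.4.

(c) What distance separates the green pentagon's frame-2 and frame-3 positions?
1.4

The green pentagon moved from (5.6, 3.3) to (5.3, 4.7), a distance of √(0.3² + 1.4²) ≈ 1.4.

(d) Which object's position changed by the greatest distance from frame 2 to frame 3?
the blue hexagon

(moved 3.6; next 1.8)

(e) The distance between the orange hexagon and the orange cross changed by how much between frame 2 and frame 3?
-0.8

Distance in frame 2: 3.2. Distance in frame 3: 2.4.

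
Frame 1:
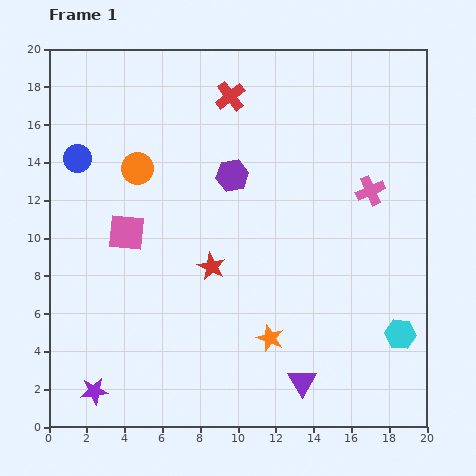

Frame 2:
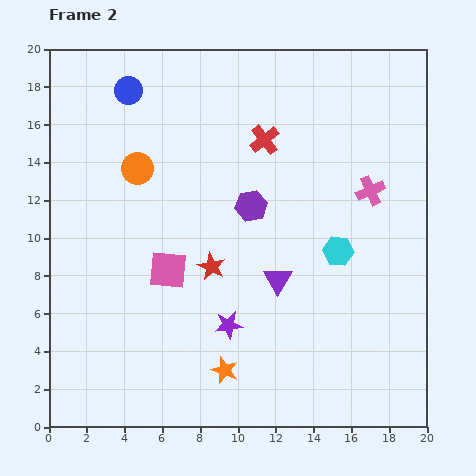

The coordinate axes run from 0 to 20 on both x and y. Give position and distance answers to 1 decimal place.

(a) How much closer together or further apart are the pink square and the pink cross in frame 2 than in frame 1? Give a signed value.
-1.6

Distance in frame 1: 13.1. Distance in frame 2: 11.5.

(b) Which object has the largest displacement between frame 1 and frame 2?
the purple star

(moved 7.9; next 5.6)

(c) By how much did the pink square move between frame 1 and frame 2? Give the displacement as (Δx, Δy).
(2.2, -2.0)

The pink square was at (4.1, 10.3) in frame 1 and (6.3, 8.3) in frame 2.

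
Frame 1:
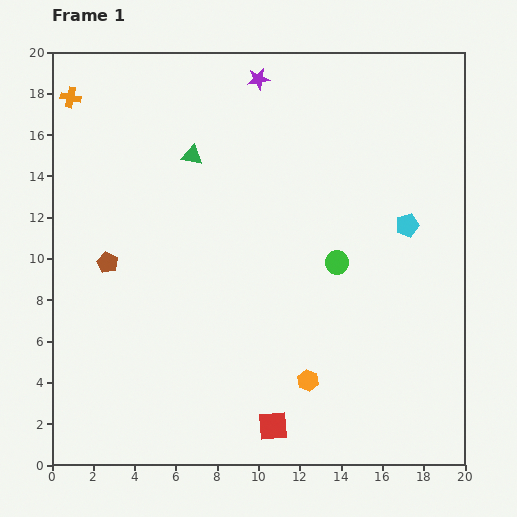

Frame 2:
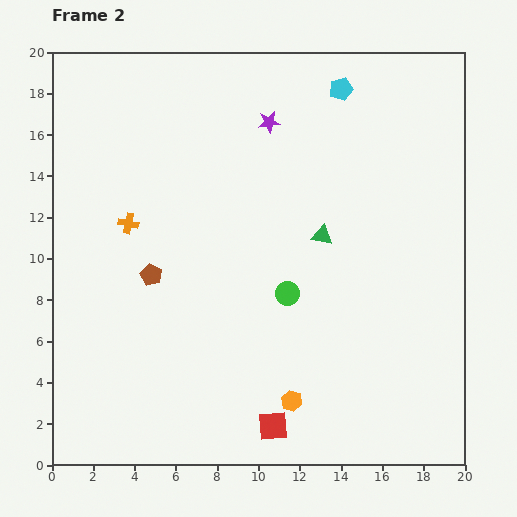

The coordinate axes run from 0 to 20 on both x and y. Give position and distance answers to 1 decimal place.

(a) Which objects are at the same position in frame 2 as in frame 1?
the red square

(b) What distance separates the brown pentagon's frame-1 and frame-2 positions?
2.2

The brown pentagon moved from (2.7, 9.8) to (4.8, 9.2), a distance of √(2.1² + 0.6²) ≈ 2.2.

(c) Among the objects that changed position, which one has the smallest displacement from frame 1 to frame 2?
the orange hexagon

(moved 1.3)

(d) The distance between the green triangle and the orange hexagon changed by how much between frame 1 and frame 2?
-4.2

Distance in frame 1: 12.3. Distance in frame 2: 8.1.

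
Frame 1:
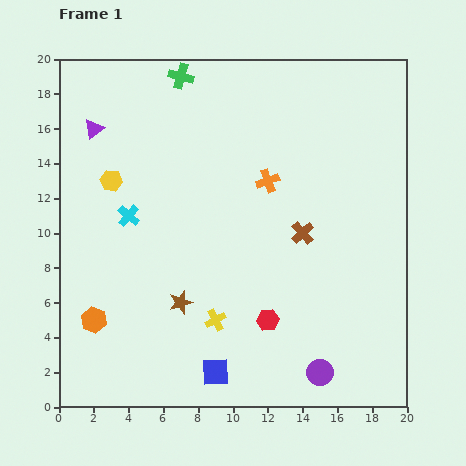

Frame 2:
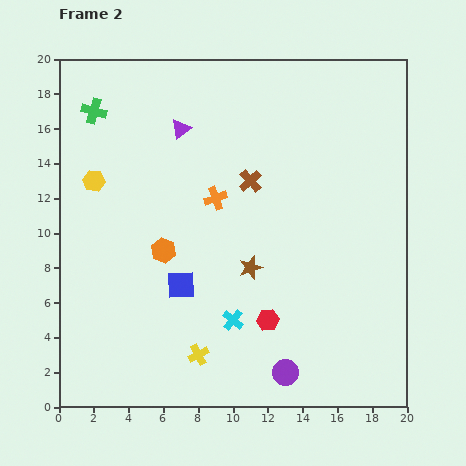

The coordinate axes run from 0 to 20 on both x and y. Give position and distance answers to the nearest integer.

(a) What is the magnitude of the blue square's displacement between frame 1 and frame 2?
5

The blue square moved from (9, 2) to (7, 7), a distance of √(2² + 5²) ≈ 5.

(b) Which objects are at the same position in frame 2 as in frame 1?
the red hexagon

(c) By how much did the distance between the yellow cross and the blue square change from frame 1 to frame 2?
+1

Distance in frame 1: 3. Distance in frame 2: 4.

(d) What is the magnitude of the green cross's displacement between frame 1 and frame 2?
5

The green cross moved from (7, 19) to (2, 17), a distance of √(5² + 2²) ≈ 5.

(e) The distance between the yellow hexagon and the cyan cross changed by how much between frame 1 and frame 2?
+9

Distance in frame 1: 2. Distance in frame 2: 11.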